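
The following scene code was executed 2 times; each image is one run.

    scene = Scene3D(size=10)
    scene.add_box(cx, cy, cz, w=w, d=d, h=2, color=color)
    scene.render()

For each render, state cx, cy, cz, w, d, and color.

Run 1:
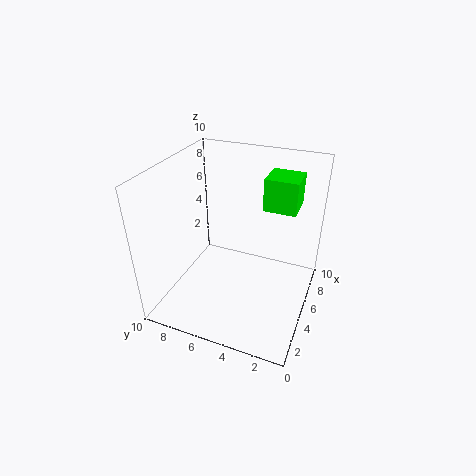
cx = 4
cy = 1
cz = 8
w = 2
d = 2
color = 'lime'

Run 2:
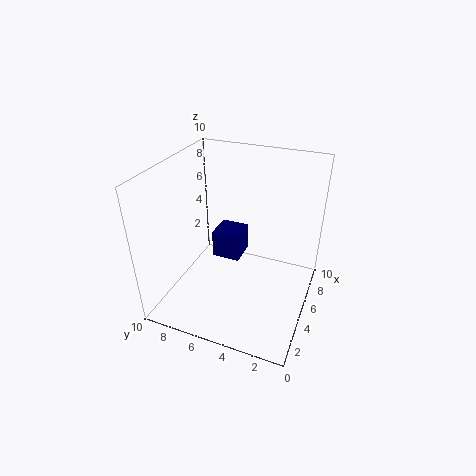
cx = 5
cy = 5
cz = 3
w = 2
d = 2
color = 'navy'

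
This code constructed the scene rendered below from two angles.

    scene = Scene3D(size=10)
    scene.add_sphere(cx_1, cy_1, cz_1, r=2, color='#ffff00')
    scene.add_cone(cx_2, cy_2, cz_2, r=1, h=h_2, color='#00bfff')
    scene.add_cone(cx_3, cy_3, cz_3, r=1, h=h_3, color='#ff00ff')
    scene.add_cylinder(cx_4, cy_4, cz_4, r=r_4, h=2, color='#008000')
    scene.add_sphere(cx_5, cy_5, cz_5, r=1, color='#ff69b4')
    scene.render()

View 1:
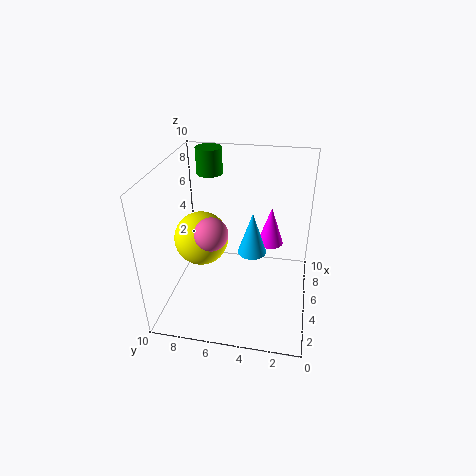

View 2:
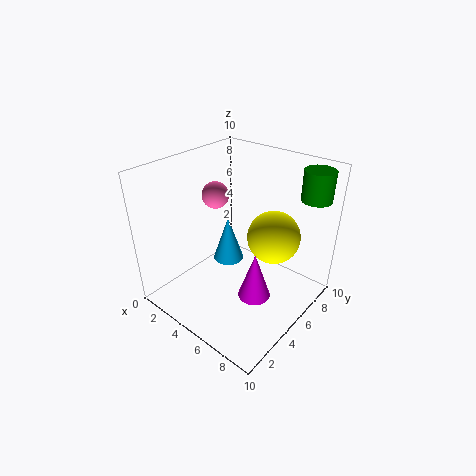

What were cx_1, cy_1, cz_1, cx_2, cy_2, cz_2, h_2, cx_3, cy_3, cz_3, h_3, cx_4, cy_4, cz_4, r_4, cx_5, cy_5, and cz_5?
cx_1 = 6
cy_1 = 8
cz_1 = 4
cx_2 = 5
cy_2 = 4
cz_2 = 4
h_2 = 3
cx_3 = 8
cy_3 = 3
cz_3 = 3
h_3 = 3
cx_4 = 9
cy_4 = 8
cz_4 = 8
r_4 = 1
cx_5 = 2
cy_5 = 6
cz_5 = 7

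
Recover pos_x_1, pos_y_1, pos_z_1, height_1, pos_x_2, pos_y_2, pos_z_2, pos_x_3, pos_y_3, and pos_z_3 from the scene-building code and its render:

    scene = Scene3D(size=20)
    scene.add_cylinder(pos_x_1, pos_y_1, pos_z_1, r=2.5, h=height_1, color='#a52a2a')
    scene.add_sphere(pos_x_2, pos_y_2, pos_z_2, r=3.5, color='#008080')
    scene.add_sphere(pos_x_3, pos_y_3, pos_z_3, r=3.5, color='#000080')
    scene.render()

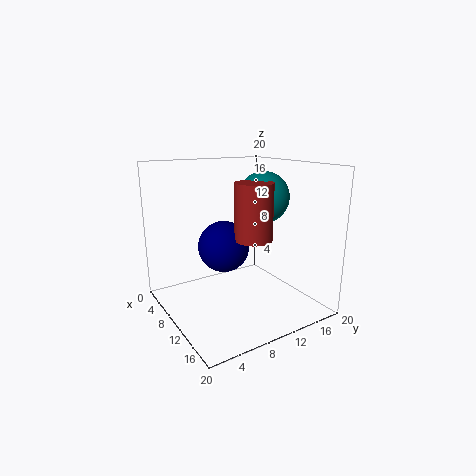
pos_x_1 = 13, pos_y_1 = 10.5, pos_z_1 = 10.5, height_1 = 7.5, pos_x_2 = 11, pos_y_2 = 13.5, pos_z_2 = 15.5, pos_x_3 = 9.5, pos_y_3 = 8, pos_z_3 = 9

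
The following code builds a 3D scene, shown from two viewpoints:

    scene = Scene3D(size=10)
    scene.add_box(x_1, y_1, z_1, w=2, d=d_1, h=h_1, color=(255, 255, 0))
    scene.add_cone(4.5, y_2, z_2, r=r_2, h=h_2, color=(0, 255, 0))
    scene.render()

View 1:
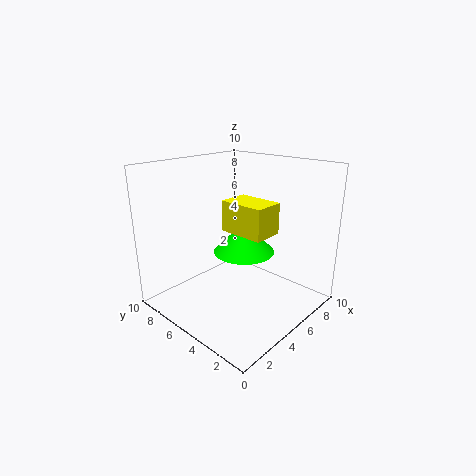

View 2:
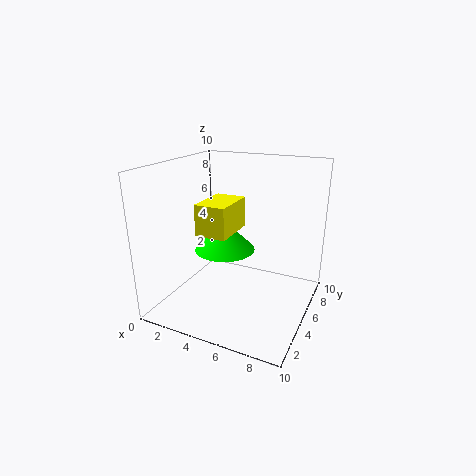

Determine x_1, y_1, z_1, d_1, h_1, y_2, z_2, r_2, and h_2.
x_1 = 3.5, y_1 = 2, z_1 = 6, d_1 = 3, h_1 = 2, y_2 = 4, z_2 = 4.5, r_2 = 2, h_2 = 2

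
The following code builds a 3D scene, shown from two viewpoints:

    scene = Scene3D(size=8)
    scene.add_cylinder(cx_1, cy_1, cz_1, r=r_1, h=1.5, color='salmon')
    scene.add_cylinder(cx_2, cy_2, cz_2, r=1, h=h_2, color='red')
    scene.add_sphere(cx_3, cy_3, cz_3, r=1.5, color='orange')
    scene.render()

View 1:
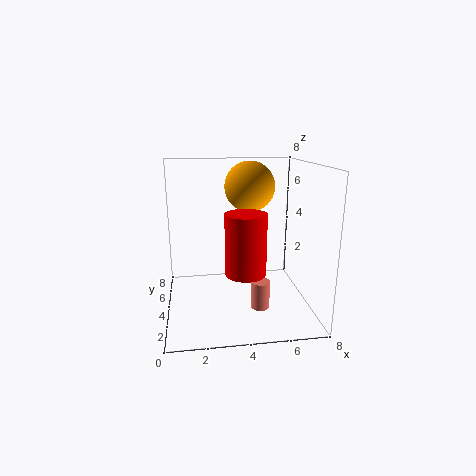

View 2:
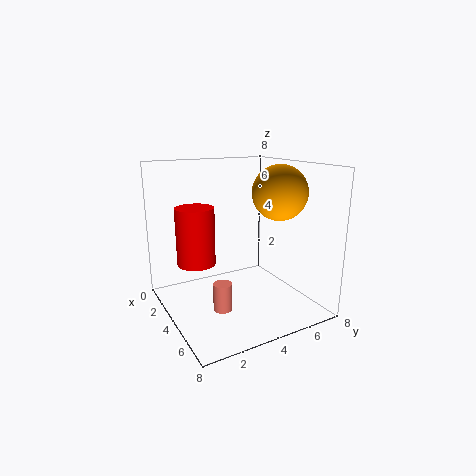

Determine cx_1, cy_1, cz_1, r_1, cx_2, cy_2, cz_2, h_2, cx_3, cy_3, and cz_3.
cx_1 = 5; cy_1 = 2.5; cz_1 = 0.5; r_1 = 0.5; cx_2 = 4; cy_2 = 1.5; cz_2 = 3; h_2 = 3; cx_3 = 5; cy_3 = 6; cz_3 = 6.5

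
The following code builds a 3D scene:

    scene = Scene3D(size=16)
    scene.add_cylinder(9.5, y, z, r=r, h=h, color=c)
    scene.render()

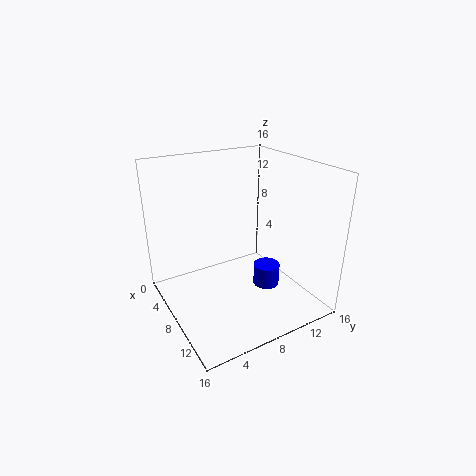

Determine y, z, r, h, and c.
y = 11; z = 2; r = 1.5; h = 2.5; c = 'blue'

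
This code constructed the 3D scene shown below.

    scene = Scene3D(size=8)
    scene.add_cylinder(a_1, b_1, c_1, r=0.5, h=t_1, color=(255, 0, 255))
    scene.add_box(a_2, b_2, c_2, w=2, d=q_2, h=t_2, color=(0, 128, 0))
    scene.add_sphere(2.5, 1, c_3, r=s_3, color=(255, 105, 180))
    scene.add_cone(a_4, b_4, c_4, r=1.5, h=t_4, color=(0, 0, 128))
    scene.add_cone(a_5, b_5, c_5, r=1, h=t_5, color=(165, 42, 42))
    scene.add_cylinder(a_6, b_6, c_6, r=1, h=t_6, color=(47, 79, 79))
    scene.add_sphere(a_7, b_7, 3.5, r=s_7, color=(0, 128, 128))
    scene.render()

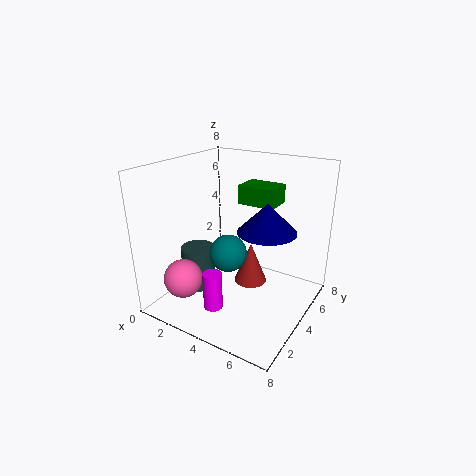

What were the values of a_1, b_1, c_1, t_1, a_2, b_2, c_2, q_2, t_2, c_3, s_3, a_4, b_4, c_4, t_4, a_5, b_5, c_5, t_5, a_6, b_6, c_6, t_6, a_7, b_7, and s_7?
a_1 = 4
b_1 = 1.5
c_1 = 1
t_1 = 2
a_2 = 4
b_2 = 4
c_2 = 6
q_2 = 1.5
t_2 = 1
c_3 = 2.5
s_3 = 1
a_4 = 6
b_4 = 3.5
c_4 = 5
t_4 = 1.5
a_5 = 4
b_5 = 5.5
c_5 = 0.5
t_5 = 2.5
a_6 = 1.5
b_6 = 3.5
c_6 = 0.5
t_6 = 2.5
a_7 = 4
b_7 = 3
s_7 = 1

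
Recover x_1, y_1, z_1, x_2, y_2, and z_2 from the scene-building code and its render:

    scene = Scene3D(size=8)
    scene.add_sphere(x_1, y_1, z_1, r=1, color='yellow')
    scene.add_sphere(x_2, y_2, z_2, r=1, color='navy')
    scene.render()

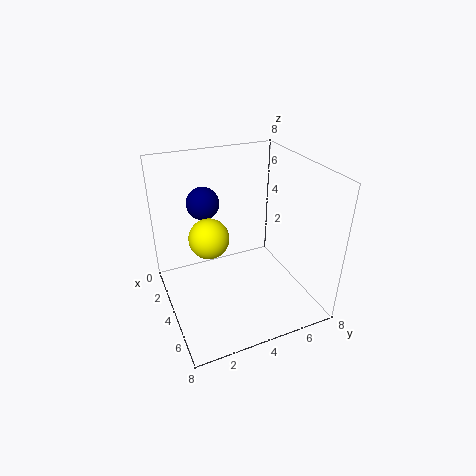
x_1 = 5
y_1 = 2
z_1 = 5
x_2 = 1
y_2 = 3
z_2 = 5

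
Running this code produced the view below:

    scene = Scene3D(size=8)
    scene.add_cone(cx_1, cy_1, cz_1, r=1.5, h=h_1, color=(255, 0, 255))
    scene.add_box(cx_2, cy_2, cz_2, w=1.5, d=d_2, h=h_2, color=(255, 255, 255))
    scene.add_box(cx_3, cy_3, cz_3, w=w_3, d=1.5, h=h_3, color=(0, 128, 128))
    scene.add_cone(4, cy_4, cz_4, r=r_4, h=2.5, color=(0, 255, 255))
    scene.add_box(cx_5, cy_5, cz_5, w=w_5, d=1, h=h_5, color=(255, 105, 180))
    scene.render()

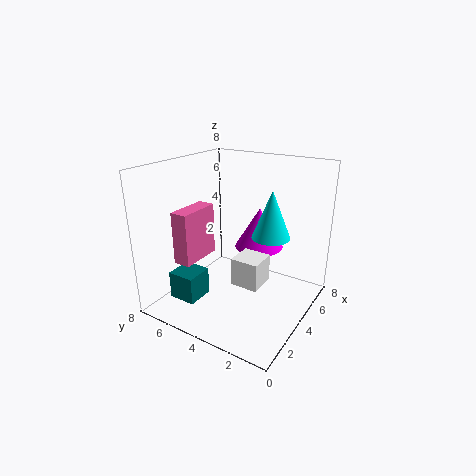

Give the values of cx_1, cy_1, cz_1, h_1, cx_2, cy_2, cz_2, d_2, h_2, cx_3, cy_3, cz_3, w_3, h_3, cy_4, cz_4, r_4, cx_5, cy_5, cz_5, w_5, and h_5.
cx_1 = 6.5; cy_1 = 4; cz_1 = 2.5; h_1 = 2.5; cx_2 = 2.5; cy_2 = 2; cz_2 = 2; d_2 = 1.5; h_2 = 1.5; cx_3 = 1; cy_3 = 5; cz_3 = 1; w_3 = 1.5; h_3 = 1.5; cy_4 = 2; cz_4 = 4.5; r_4 = 1; cx_5 = 2; cy_5 = 6; cz_5 = 2.5; w_5 = 2.5; h_5 = 3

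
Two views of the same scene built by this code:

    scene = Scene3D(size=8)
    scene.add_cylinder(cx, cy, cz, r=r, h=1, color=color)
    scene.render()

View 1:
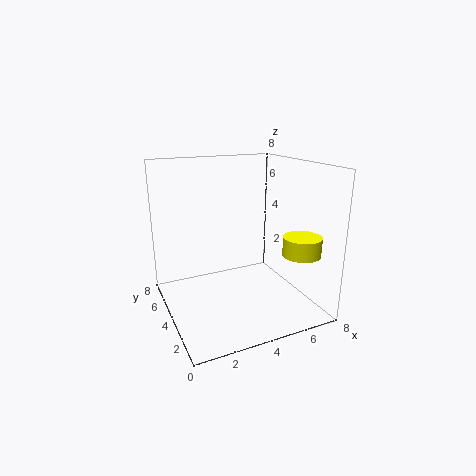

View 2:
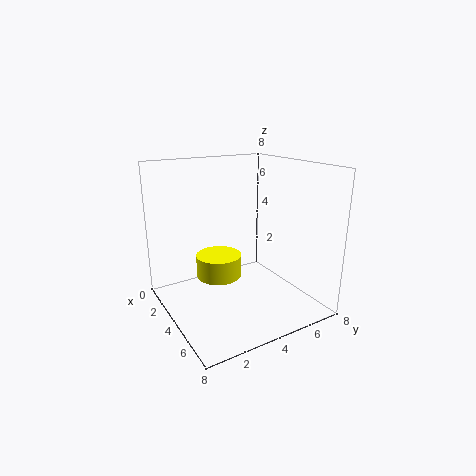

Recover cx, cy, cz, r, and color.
cx = 6.5; cy = 1.5; cz = 3.5; r = 1; color = 'yellow'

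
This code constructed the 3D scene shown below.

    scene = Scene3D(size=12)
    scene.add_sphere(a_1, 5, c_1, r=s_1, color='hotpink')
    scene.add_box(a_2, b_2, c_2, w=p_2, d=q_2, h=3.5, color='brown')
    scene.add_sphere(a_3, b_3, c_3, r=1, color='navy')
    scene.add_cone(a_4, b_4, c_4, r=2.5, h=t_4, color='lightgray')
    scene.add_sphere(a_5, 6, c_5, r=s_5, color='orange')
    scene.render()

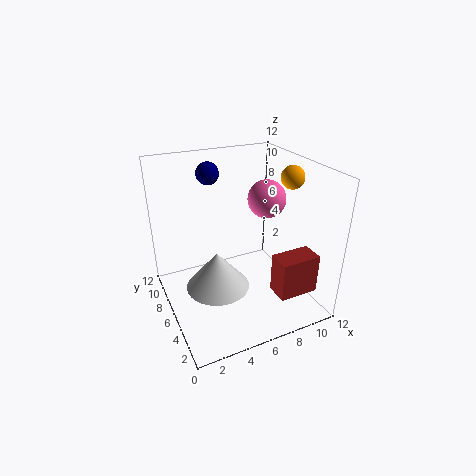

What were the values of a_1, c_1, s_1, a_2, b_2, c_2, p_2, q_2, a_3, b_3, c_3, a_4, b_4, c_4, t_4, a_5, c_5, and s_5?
a_1 = 8; c_1 = 9.5; s_1 = 1.5; a_2 = 8.5; b_2 = 2.5; c_2 = 1; p_2 = 3.5; q_2 = 2; a_3 = 5; b_3 = 10; c_3 = 10.5; a_4 = 3.5; b_4 = 4.5; c_4 = 3; t_4 = 3; a_5 = 11; c_5 = 10.5; s_5 = 1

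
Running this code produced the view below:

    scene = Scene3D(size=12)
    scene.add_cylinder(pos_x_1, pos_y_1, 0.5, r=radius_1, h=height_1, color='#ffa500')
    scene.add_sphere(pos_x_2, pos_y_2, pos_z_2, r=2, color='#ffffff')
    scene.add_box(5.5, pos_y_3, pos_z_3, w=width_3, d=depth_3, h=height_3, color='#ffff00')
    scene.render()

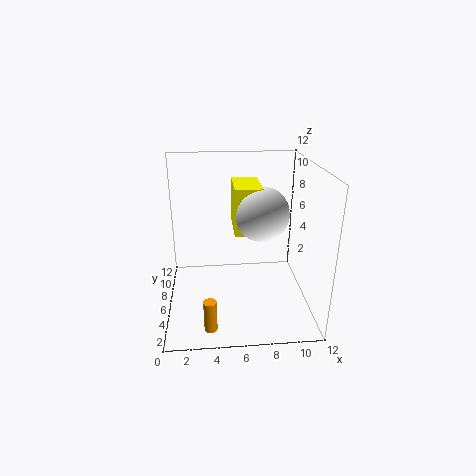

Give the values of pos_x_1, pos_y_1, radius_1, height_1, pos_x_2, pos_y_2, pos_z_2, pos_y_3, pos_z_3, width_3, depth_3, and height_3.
pos_x_1 = 3.5, pos_y_1 = 1.5, radius_1 = 0.5, height_1 = 2.5, pos_x_2 = 7.5, pos_y_2 = 3.5, pos_z_2 = 9, pos_y_3 = 3, pos_z_3 = 7.5, width_3 = 2, depth_3 = 3.5, height_3 = 3.5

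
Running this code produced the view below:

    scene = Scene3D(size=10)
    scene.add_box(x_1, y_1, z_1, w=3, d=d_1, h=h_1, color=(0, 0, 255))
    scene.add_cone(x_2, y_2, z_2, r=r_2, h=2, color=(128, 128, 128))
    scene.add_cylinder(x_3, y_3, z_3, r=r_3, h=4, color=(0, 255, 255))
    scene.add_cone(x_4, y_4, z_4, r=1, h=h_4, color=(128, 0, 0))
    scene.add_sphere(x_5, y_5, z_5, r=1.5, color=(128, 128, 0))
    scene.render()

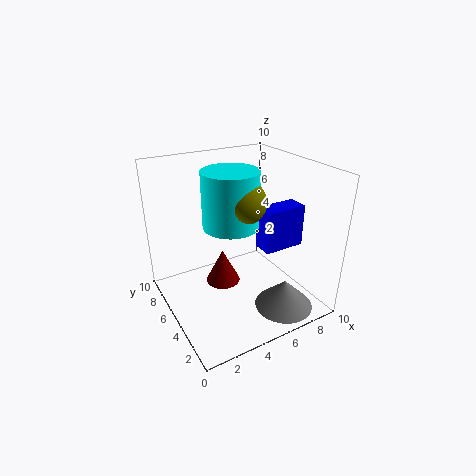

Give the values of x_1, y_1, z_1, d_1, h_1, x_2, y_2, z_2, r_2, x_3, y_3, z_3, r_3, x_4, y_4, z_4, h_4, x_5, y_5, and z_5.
x_1 = 6.5, y_1 = 3.5, z_1 = 4, d_1 = 1.5, h_1 = 3, x_2 = 7, y_2 = 2, z_2 = 0.5, r_2 = 2, x_3 = 5, y_3 = 6, z_3 = 5.5, r_3 = 2, x_4 = 2.5, y_4 = 2.5, z_4 = 4, h_4 = 2, x_5 = 5.5, y_5 = 5, z_5 = 7.5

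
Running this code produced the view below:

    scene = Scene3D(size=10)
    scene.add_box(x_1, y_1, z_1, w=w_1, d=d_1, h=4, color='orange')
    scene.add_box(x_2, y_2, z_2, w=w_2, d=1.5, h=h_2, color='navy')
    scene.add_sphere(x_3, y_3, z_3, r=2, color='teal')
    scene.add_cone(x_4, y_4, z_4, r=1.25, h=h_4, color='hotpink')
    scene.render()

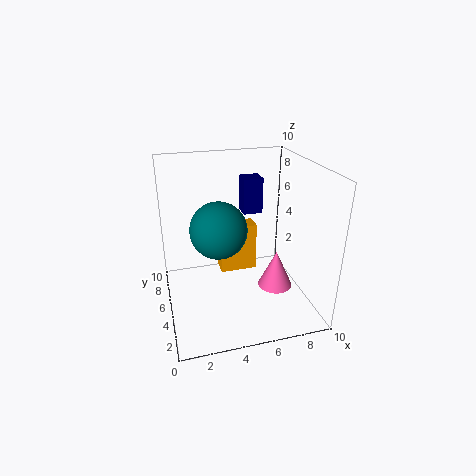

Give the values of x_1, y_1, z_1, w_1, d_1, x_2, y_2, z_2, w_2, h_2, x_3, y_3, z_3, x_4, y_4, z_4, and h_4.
x_1 = 4.5, y_1 = 8.25, z_1 = 0.25, w_1 = 3, d_1 = 1.5, x_2 = 6.25, y_2 = 7.75, z_2 = 5.5, w_2 = 1.5, h_2 = 2.75, x_3 = 3.75, y_3 = 5.5, z_3 = 5.5, x_4 = 7.75, y_4 = 4.5, z_4 = 1, h_4 = 2.75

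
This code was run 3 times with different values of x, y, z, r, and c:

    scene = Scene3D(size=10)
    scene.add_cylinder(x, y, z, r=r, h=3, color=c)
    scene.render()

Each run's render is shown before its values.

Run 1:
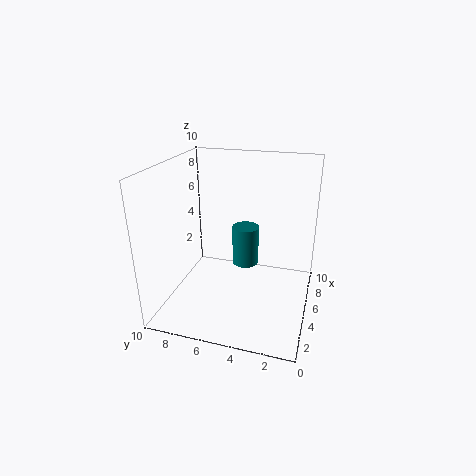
x = 7, y = 5, z = 2, r = 1, c = 'teal'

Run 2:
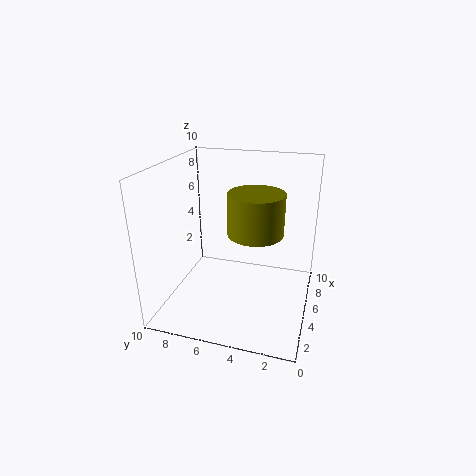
x = 6, y = 4, z = 5, r = 2, c = 'olive'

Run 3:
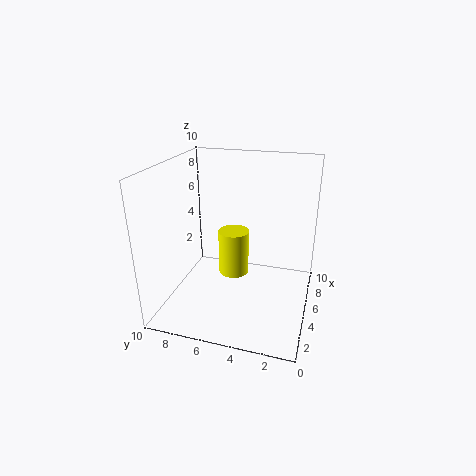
x = 4, y = 5, z = 3, r = 1, c = 'yellow'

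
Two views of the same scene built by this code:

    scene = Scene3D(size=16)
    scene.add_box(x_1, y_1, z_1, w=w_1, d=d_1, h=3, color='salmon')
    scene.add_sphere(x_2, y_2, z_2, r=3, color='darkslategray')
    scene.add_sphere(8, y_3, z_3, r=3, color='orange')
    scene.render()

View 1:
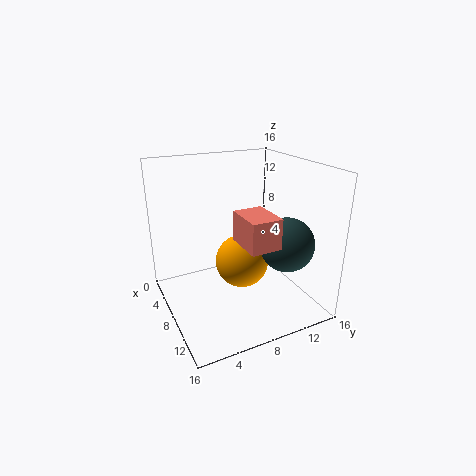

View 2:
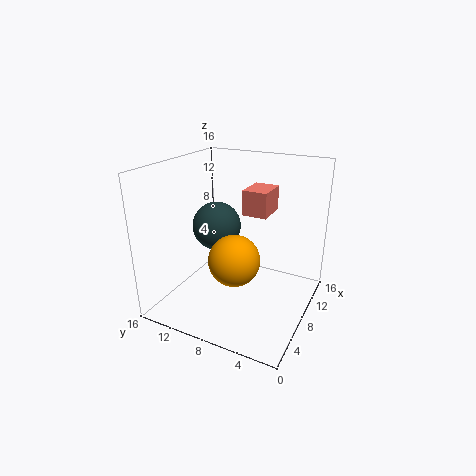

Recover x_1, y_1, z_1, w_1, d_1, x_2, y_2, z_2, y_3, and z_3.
x_1 = 11; y_1 = 6; z_1 = 9.5; w_1 = 4; d_1 = 3; x_2 = 11; y_2 = 12.5; z_2 = 7.5; y_3 = 8.5; z_3 = 5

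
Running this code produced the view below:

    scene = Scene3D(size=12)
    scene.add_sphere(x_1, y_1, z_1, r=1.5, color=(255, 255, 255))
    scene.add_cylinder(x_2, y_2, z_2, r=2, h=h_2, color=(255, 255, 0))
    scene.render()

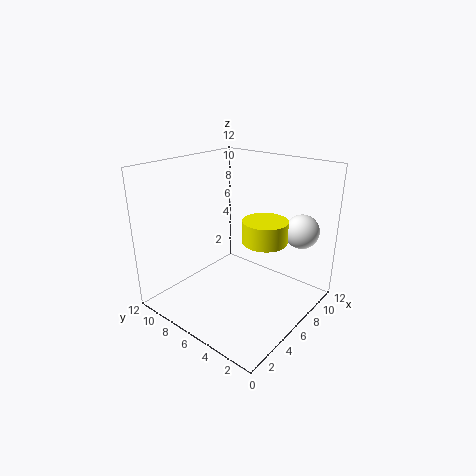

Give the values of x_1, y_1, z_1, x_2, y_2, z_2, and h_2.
x_1 = 10.5; y_1 = 2.5; z_1 = 6; x_2 = 8.5; y_2 = 5; z_2 = 5; h_2 = 2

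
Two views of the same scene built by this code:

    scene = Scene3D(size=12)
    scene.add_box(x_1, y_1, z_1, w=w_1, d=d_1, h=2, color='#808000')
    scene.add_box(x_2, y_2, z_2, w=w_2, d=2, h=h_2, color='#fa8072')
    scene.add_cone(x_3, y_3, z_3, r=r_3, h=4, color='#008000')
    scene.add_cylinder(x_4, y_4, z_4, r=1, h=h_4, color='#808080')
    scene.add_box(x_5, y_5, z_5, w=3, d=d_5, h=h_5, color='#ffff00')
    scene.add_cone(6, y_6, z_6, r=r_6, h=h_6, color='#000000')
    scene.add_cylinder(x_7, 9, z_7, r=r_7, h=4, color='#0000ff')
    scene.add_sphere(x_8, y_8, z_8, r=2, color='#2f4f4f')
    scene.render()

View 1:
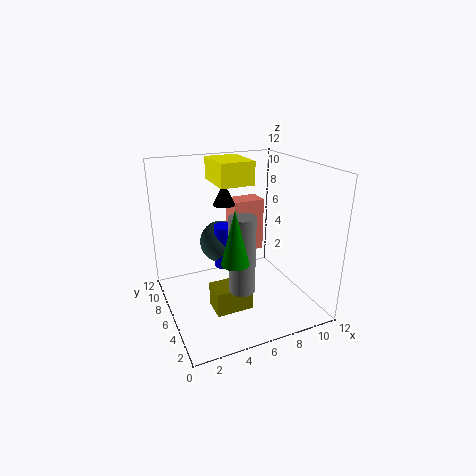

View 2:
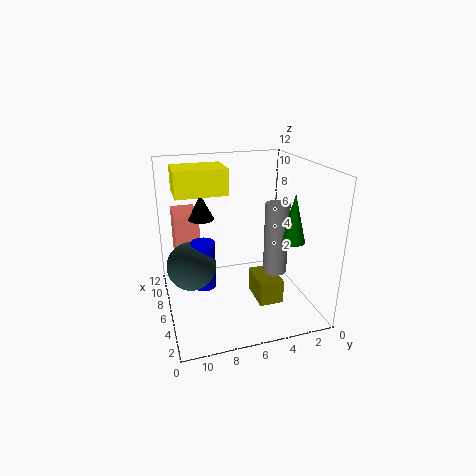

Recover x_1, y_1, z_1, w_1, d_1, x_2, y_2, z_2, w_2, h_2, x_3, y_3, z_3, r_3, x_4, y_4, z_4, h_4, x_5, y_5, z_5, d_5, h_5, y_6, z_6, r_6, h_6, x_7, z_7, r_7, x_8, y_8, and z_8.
x_1 = 3; y_1 = 3; z_1 = 1; w_1 = 3; d_1 = 2; x_2 = 7; y_2 = 9; z_2 = 3; w_2 = 3; h_2 = 5; x_3 = 4; y_3 = 2; z_3 = 6; r_3 = 1; x_4 = 5; y_4 = 3; z_4 = 3; h_4 = 6; x_5 = 5; y_5 = 7; z_5 = 10; d_5 = 4; h_5 = 2; y_6 = 9; z_6 = 8; r_6 = 1; h_6 = 2; x_7 = 6; z_7 = 2; r_7 = 1; x_8 = 6; y_8 = 10; z_8 = 4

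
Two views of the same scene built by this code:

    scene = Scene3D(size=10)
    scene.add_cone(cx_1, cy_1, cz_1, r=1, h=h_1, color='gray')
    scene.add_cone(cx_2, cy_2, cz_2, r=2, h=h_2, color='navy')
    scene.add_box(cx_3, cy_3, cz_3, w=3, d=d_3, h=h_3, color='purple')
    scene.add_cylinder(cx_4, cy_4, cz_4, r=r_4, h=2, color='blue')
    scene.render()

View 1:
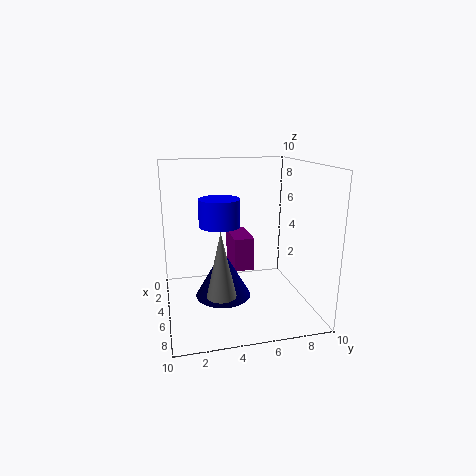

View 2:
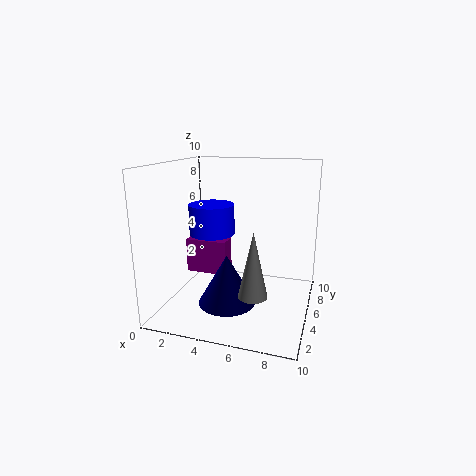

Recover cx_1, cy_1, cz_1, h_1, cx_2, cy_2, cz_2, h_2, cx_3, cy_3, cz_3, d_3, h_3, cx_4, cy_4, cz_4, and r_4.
cx_1 = 6.5
cy_1 = 3.5
cz_1 = 1.5
h_1 = 4.5
cx_2 = 4.5
cy_2 = 4
cz_2 = 0.5
h_2 = 3.5
cx_3 = 1
cy_3 = 5
cz_3 = 2
d_3 = 1.5
h_3 = 2.5
cx_4 = 3.5
cy_4 = 4
cz_4 = 5.5
r_4 = 1.5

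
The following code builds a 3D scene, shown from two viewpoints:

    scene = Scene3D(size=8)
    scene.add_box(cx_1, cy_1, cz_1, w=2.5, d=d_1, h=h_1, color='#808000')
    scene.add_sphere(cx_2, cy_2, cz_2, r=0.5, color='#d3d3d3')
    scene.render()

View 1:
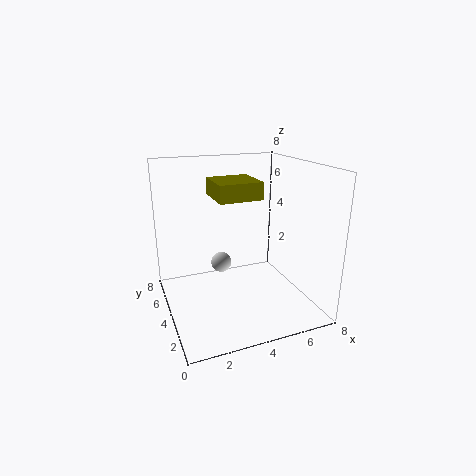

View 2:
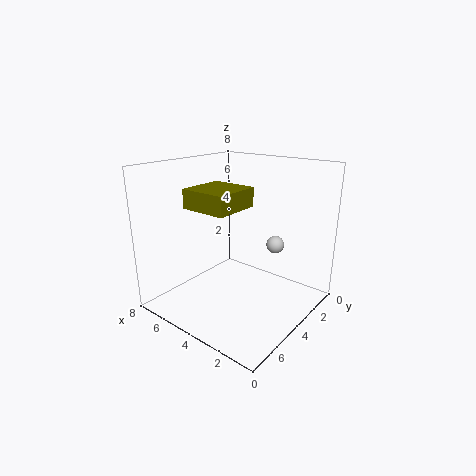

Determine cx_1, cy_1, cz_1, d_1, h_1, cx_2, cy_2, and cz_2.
cx_1 = 3, cy_1 = 4, cz_1 = 6, d_1 = 2.5, h_1 = 1, cx_2 = 2.5, cy_2 = 2.5, cz_2 = 3.5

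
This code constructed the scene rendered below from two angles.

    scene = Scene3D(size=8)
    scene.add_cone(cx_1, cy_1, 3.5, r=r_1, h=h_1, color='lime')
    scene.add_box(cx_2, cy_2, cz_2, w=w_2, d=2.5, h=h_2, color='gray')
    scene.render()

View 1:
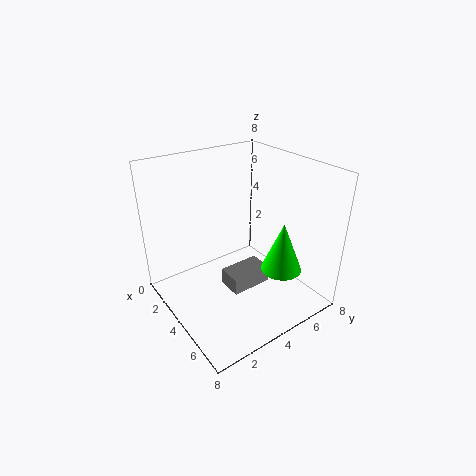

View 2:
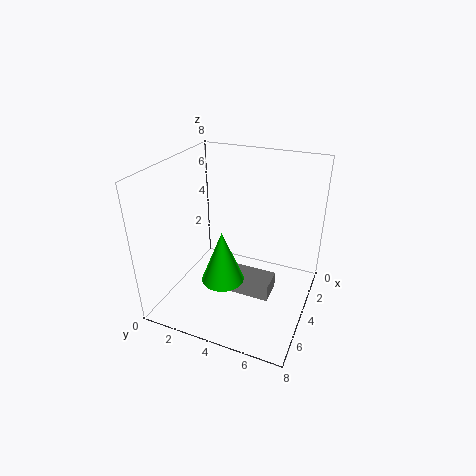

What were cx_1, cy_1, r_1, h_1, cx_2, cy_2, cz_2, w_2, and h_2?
cx_1 = 7
cy_1 = 4.5
r_1 = 1
h_1 = 2.5
cx_2 = 3
cy_2 = 3.5
cz_2 = 0.5
w_2 = 1.5
h_2 = 1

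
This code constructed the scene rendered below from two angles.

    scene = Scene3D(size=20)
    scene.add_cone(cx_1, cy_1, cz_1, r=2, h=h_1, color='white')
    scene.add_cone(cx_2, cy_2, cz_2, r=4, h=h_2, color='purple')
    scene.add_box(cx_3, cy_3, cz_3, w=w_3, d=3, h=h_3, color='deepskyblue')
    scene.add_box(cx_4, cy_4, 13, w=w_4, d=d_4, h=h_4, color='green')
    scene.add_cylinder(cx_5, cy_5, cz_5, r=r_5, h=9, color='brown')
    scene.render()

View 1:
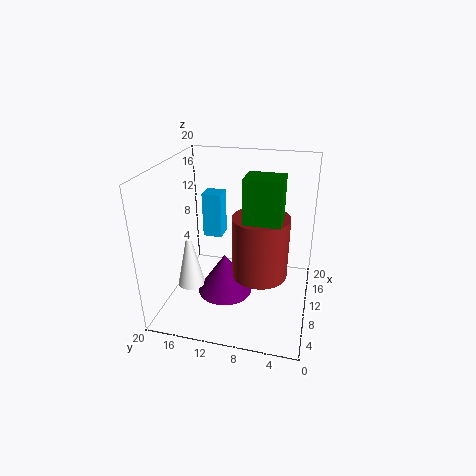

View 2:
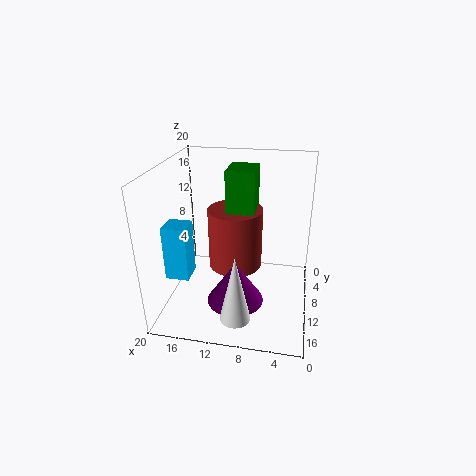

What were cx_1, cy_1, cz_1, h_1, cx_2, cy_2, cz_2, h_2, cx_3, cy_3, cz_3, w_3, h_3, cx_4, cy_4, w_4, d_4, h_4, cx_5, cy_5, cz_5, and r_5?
cx_1 = 9
cy_1 = 17
cz_1 = 2
h_1 = 9
cx_2 = 10
cy_2 = 12
cz_2 = 1
h_2 = 6
cx_3 = 15
cy_3 = 14
cz_3 = 7
w_3 = 3
h_3 = 7
cx_4 = 8
cy_4 = 4
w_4 = 4
d_4 = 5
h_4 = 6
cx_5 = 11
cy_5 = 7
cz_5 = 4
r_5 = 4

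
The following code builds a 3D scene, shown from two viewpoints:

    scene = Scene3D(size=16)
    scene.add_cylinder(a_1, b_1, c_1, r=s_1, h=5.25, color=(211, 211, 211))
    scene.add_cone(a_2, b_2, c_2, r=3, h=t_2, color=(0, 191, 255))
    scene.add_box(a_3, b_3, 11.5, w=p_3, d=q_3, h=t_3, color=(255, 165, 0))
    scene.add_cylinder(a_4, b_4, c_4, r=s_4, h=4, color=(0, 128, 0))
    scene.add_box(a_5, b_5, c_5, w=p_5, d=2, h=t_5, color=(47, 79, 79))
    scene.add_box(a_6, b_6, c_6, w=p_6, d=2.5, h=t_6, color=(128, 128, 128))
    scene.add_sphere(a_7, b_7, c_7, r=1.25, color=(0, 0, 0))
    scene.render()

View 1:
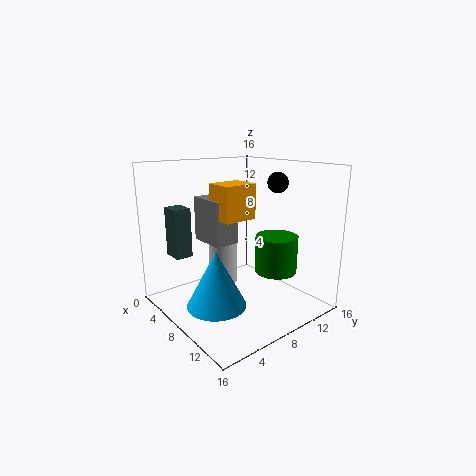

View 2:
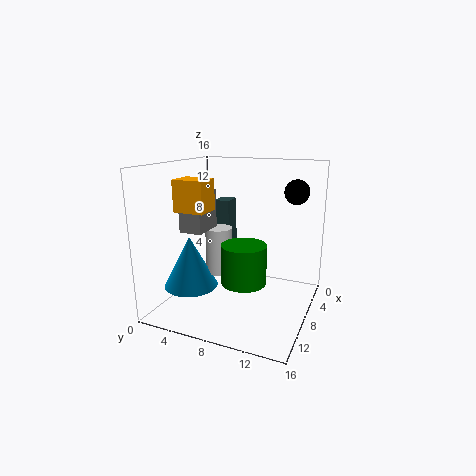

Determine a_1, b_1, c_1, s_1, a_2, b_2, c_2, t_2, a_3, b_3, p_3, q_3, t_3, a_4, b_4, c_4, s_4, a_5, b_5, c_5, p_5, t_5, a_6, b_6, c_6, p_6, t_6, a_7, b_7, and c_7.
a_1 = 8.25
b_1 = 5.75
c_1 = 3.75
s_1 = 1.5
a_2 = 10.5
b_2 = 3.25
c_2 = 2.5
t_2 = 5.75
a_3 = 10
b_3 = 3
p_3 = 2.75
q_3 = 3.25
t_3 = 3.25
a_4 = 11.75
b_4 = 10.25
c_4 = 4.75
s_4 = 2.25
a_5 = 1
b_5 = 2.75
c_5 = 5.25
p_5 = 2.5
t_5 = 5.75
a_6 = 7.75
b_6 = 2.75
c_6 = 9
p_6 = 3.75
t_6 = 4.25
a_7 = 7.75
b_7 = 14.25
c_7 = 13.5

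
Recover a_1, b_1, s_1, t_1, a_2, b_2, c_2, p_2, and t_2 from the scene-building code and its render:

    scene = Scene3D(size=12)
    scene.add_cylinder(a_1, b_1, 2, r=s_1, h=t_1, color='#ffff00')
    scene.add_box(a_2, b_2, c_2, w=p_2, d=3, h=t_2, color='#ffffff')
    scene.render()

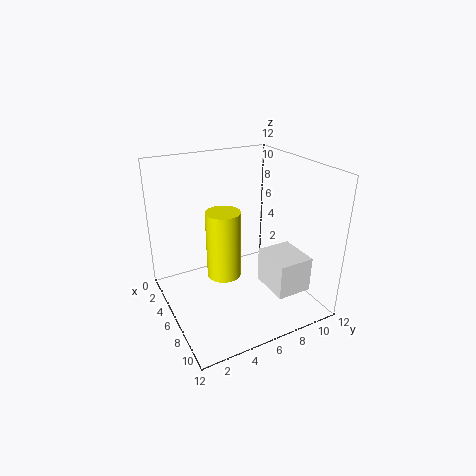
a_1 = 4.75
b_1 = 5.25
s_1 = 1.5
t_1 = 6
a_2 = 6.5
b_2 = 7.75
c_2 = 1.75
p_2 = 3.5
t_2 = 3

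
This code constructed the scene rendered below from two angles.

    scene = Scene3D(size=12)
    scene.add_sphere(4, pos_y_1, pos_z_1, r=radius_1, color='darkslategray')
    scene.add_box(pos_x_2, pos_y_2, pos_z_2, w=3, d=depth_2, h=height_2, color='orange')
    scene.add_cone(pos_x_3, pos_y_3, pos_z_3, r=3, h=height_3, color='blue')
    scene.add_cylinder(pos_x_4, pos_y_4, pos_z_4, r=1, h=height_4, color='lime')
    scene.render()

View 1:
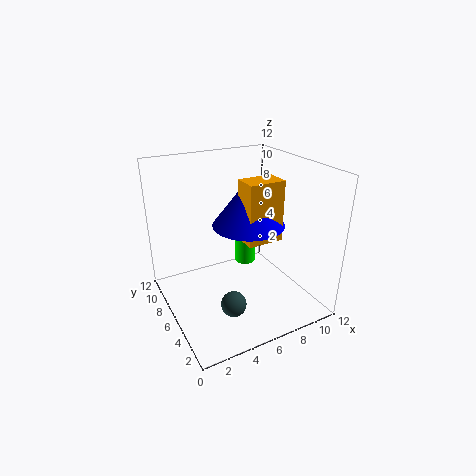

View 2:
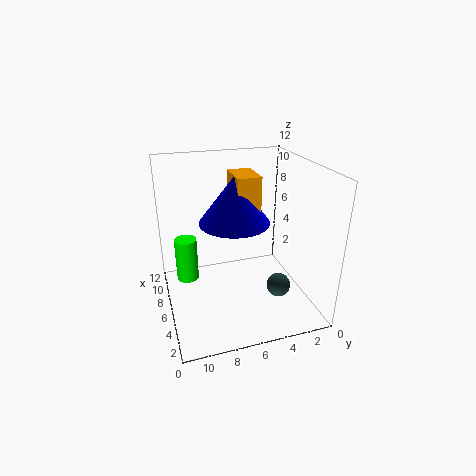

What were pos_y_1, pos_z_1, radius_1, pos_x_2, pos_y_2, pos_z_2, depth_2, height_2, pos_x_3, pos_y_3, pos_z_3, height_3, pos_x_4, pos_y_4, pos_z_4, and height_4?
pos_y_1 = 3; pos_z_1 = 2; radius_1 = 1; pos_x_2 = 6; pos_y_2 = 4; pos_z_2 = 6; depth_2 = 2; height_2 = 5; pos_x_3 = 7; pos_y_3 = 6; pos_z_3 = 7; height_3 = 4; pos_x_4 = 9; pos_y_4 = 10; pos_z_4 = 1; height_4 = 4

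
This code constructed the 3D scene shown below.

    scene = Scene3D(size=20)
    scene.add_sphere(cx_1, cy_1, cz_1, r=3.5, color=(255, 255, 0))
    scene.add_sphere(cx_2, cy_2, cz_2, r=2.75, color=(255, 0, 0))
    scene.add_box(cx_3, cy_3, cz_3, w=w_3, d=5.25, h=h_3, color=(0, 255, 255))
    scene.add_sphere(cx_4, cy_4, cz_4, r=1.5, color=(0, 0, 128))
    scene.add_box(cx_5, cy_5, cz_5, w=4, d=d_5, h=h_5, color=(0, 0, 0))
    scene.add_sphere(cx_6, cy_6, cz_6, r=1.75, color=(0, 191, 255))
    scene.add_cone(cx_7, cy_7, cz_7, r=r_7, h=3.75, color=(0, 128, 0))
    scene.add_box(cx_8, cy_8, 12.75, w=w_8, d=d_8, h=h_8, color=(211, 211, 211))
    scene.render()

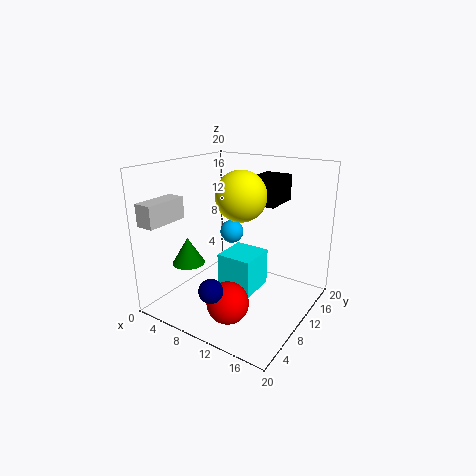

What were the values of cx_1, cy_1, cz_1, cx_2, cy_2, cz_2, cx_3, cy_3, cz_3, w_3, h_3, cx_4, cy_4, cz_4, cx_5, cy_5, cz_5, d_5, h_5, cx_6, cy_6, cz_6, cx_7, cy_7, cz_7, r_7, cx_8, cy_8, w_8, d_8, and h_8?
cx_1 = 10
cy_1 = 10.75
cz_1 = 15.75
cx_2 = 12
cy_2 = 4.5
cz_2 = 3.25
cx_3 = 8.25
cy_3 = 7.5
cz_3 = 2.75
w_3 = 5
h_3 = 5.25
cx_4 = 11.5
cy_4 = 1.75
cz_4 = 6.25
cx_5 = 10
cy_5 = 12.5
cz_5 = 14.25
d_5 = 5.5
h_5 = 3.75
cx_6 = 6.75
cy_6 = 13.25
cz_6 = 9.25
cx_7 = 4.5
cy_7 = 5.75
cz_7 = 6.5
r_7 = 2.25
cx_8 = 1
cy_8 = 0.5
w_8 = 2.5
d_8 = 6
h_8 = 3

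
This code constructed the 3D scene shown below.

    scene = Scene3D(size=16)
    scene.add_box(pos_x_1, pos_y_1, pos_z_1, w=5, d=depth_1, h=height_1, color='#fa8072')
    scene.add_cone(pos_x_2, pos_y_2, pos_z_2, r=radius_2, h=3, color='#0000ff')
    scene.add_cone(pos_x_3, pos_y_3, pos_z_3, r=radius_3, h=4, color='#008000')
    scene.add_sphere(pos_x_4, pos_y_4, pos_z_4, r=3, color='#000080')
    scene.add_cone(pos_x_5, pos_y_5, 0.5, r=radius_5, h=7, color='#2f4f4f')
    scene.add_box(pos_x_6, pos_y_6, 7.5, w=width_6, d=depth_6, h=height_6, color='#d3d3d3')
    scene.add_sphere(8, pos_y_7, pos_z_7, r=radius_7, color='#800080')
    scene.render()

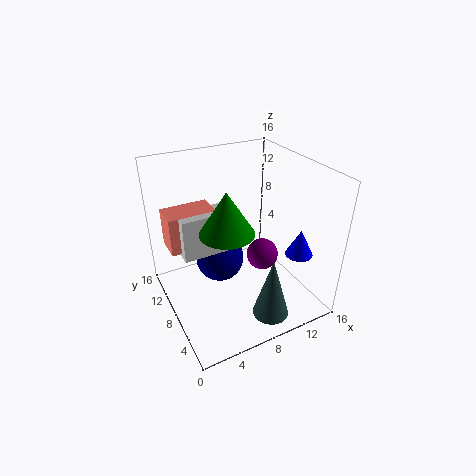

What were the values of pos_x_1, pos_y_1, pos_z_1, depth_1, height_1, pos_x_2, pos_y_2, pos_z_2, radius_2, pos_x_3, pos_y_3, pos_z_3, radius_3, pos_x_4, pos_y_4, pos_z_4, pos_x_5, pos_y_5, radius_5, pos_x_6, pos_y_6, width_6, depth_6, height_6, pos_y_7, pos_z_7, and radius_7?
pos_x_1 = 0.5; pos_y_1 = 8; pos_z_1 = 8; depth_1 = 3; height_1 = 4; pos_x_2 = 13.5; pos_y_2 = 4; pos_z_2 = 6.5; radius_2 = 1.5; pos_x_3 = 4.5; pos_y_3 = 3.5; pos_z_3 = 12; radius_3 = 2.5; pos_x_4 = 7.5; pos_y_4 = 12; pos_z_4 = 3; pos_x_5 = 9.5; pos_y_5 = 3; radius_5 = 2; pos_x_6 = 1.5; pos_y_6 = 7; width_6 = 5.5; depth_6 = 2.5; height_6 = 4.5; pos_y_7 = 3; pos_z_7 = 9; radius_7 = 1.5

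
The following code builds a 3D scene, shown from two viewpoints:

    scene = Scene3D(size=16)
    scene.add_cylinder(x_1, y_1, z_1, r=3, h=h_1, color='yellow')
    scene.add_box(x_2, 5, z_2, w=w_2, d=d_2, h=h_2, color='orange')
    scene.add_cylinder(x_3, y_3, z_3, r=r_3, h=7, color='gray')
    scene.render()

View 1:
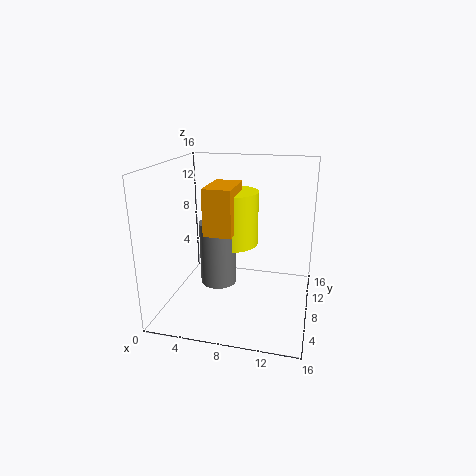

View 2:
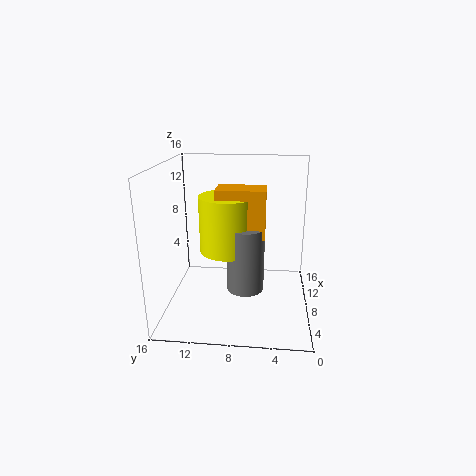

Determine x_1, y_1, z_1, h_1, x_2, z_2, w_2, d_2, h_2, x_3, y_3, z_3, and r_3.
x_1 = 7
y_1 = 9
z_1 = 7
h_1 = 6
x_2 = 5
z_2 = 9
w_2 = 3
d_2 = 5
h_2 = 5
x_3 = 6
y_3 = 7
z_3 = 3
r_3 = 2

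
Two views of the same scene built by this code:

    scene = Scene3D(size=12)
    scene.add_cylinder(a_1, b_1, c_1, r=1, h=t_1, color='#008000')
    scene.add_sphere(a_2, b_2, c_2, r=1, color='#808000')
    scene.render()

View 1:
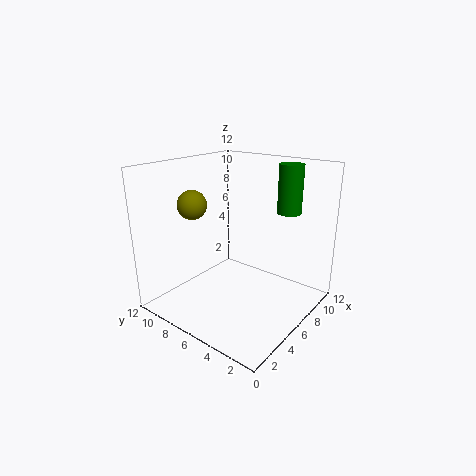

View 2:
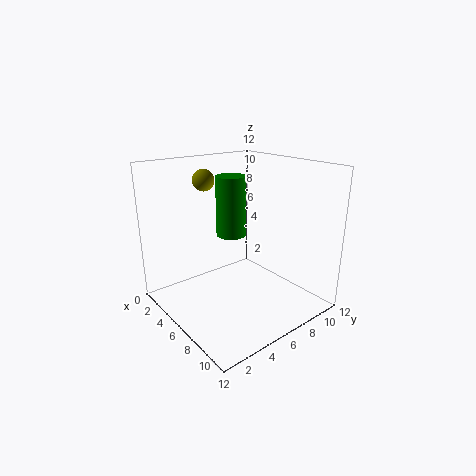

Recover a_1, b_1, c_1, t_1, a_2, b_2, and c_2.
a_1 = 9, b_1 = 3, c_1 = 8, t_1 = 4, a_2 = 1, b_2 = 6, c_2 = 10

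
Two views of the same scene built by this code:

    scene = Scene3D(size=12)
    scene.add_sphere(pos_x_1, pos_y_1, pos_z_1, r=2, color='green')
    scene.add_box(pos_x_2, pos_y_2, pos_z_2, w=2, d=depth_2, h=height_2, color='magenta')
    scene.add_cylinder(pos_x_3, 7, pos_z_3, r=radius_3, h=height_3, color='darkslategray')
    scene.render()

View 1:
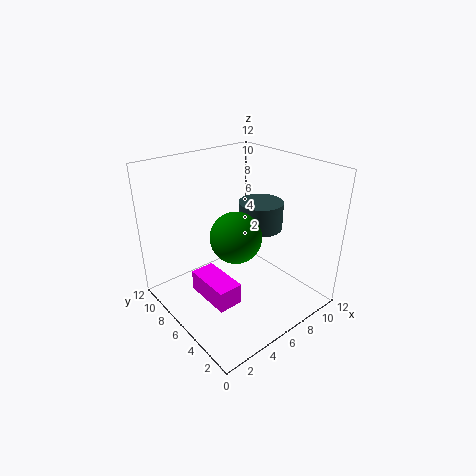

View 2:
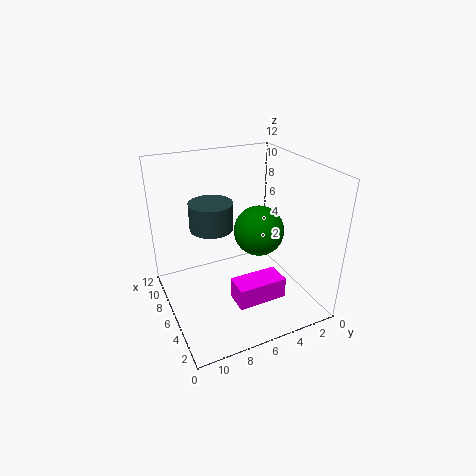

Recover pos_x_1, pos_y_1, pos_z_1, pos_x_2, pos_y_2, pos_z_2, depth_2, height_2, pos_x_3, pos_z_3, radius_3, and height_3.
pos_x_1 = 4.75; pos_y_1 = 4.75; pos_z_1 = 7; pos_x_2 = 2.25; pos_y_2 = 3.5; pos_z_2 = 1.75; depth_2 = 4; height_2 = 1.75; pos_x_3 = 9.5; pos_z_3 = 5.5; radius_3 = 2; height_3 = 2.5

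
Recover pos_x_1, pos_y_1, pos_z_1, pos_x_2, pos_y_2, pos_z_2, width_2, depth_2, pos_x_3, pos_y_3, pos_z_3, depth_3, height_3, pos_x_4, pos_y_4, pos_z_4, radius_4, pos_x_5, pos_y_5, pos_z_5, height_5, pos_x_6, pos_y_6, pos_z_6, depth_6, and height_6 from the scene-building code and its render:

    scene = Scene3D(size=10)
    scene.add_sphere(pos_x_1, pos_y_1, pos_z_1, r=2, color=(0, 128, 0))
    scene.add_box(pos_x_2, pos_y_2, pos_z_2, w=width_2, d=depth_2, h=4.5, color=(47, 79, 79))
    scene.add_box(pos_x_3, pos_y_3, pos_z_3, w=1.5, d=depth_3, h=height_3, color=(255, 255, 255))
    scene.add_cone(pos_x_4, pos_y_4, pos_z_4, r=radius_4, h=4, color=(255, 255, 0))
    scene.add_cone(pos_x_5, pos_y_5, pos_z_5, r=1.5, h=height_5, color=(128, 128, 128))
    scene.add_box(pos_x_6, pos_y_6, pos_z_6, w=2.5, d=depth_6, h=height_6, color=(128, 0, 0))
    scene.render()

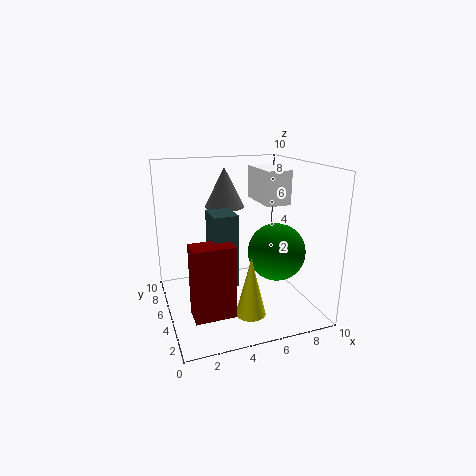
pos_x_1 = 7.5; pos_y_1 = 4; pos_z_1 = 4; pos_x_2 = 2.5; pos_y_2 = 2; pos_z_2 = 3; width_2 = 1.5; depth_2 = 2; pos_x_3 = 5.5; pos_y_3 = 1.5; pos_z_3 = 8; depth_3 = 3; height_3 = 2; pos_x_4 = 5; pos_y_4 = 2.5; pos_z_4 = 0.5; radius_4 = 1; pos_x_5 = 5; pos_y_5 = 8; pos_z_5 = 6.5; height_5 = 3; pos_x_6 = 1; pos_y_6 = 1; pos_z_6 = 1.5; depth_6 = 1.5; height_6 = 4.5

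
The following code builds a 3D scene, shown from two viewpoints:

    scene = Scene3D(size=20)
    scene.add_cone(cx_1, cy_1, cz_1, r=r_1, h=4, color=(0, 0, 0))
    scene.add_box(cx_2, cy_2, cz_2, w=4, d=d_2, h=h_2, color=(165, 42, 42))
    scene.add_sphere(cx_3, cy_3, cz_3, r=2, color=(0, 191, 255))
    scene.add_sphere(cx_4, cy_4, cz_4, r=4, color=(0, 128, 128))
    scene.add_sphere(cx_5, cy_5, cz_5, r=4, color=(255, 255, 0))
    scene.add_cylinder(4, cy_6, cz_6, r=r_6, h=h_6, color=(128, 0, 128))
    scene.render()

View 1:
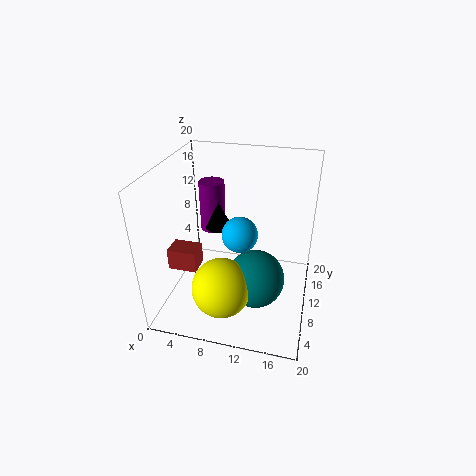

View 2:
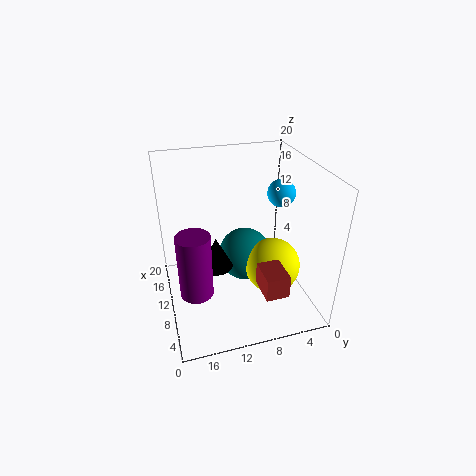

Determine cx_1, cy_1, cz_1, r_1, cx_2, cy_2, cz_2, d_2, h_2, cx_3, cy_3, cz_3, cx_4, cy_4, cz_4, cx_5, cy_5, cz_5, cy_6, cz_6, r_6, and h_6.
cx_1 = 6
cy_1 = 14
cz_1 = 9
r_1 = 2
cx_2 = 1
cy_2 = 6
cz_2 = 6
d_2 = 3
h_2 = 3
cx_3 = 12
cy_3 = 3
cz_3 = 15
cx_4 = 13
cy_4 = 8
cz_4 = 5
cx_5 = 9
cy_5 = 5
cz_5 = 5
cy_6 = 17
cz_6 = 7
r_6 = 2
h_6 = 8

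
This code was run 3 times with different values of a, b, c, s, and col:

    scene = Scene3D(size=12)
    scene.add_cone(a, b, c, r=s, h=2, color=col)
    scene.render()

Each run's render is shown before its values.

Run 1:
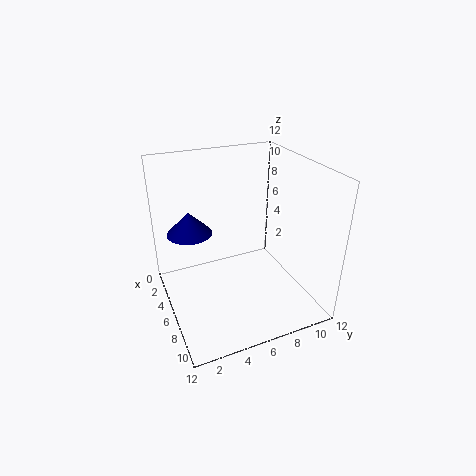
a = 2.75
b = 2.75
c = 5.5
s = 2
col = 'navy'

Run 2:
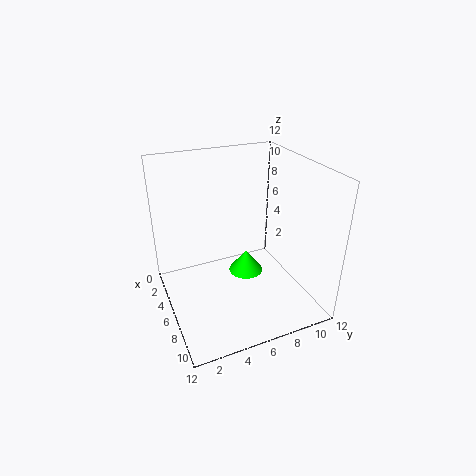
a = 5.5
b = 7
c = 2.25
s = 1.5
col = 'lime'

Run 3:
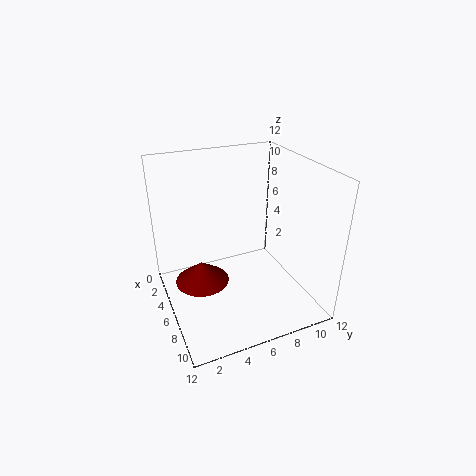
a = 3.25
b = 3.5
c = 0.5
s = 2.5
col = 'maroon'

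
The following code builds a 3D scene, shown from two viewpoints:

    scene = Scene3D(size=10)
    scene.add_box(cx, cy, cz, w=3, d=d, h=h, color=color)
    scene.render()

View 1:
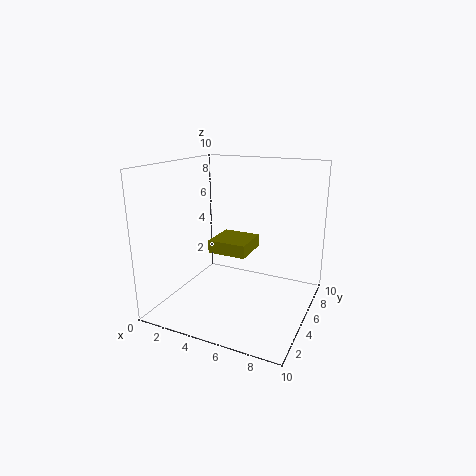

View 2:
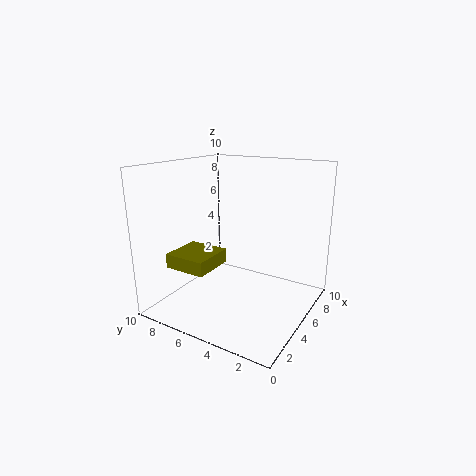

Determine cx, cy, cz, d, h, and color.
cx = 2; cy = 6; cz = 3; d = 3; h = 1; color = 'olive'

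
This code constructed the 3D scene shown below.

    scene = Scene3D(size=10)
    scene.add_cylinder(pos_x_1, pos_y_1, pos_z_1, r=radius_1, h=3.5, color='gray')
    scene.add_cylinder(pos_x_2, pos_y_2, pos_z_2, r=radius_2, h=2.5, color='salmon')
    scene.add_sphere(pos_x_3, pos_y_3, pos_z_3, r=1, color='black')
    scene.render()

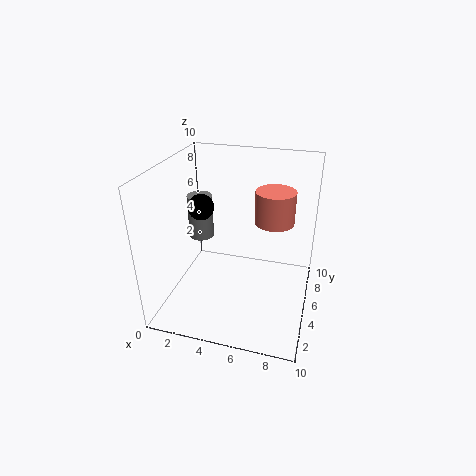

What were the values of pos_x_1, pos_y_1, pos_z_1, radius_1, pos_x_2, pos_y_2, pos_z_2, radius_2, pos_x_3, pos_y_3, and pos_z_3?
pos_x_1 = 1, pos_y_1 = 8, pos_z_1 = 3, radius_1 = 1, pos_x_2 = 7, pos_y_2 = 8, pos_z_2 = 5, radius_2 = 1.5, pos_x_3 = 1.5, pos_y_3 = 7, pos_z_3 = 6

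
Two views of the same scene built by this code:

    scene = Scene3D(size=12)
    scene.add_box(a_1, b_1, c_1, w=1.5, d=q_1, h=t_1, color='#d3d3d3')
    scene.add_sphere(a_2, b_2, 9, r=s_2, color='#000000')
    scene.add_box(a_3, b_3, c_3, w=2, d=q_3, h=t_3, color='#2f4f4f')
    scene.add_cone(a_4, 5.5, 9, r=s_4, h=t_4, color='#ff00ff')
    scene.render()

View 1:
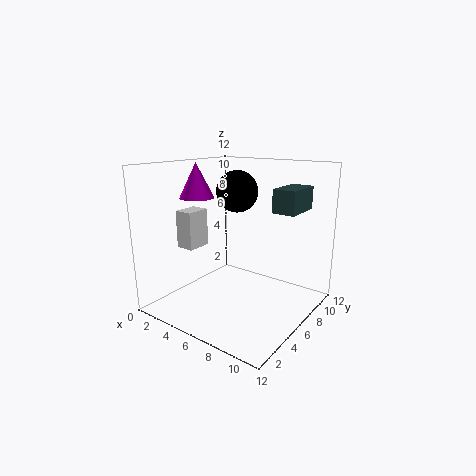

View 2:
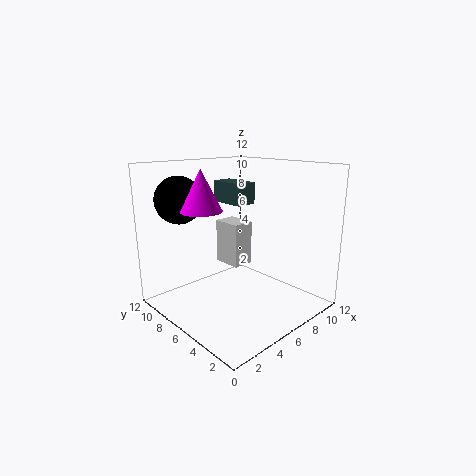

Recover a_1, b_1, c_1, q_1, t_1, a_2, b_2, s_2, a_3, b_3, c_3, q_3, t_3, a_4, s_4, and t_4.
a_1 = 2.5
b_1 = 2.5
c_1 = 5.5
q_1 = 2
t_1 = 3
a_2 = 3
b_2 = 10
s_2 = 2
a_3 = 8
b_3 = 8
c_3 = 8
q_3 = 3.5
t_3 = 2
a_4 = 2
s_4 = 1.5
t_4 = 3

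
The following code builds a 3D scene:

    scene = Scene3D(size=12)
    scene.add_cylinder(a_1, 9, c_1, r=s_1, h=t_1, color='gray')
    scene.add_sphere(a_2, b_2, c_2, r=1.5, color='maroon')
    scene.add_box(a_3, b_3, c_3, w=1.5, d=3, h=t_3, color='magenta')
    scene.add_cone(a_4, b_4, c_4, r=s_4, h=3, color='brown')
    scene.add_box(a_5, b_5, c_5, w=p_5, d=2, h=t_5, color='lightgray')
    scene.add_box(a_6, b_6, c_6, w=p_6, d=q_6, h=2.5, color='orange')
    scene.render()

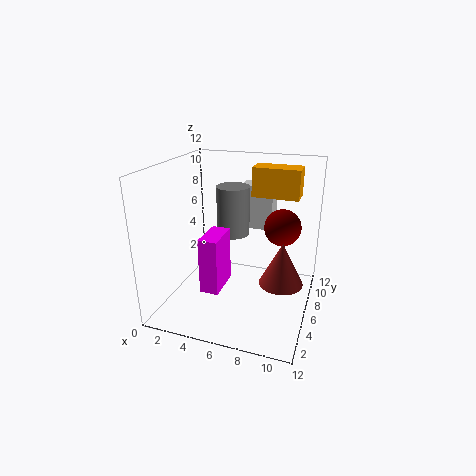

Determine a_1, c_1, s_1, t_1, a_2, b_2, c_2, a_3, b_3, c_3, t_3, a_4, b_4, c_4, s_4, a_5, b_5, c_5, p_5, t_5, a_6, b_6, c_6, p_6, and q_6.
a_1 = 4.5
c_1 = 5
s_1 = 1.5
t_1 = 4.5
a_2 = 9.5
b_2 = 7
c_2 = 7
a_3 = 4
b_3 = 2.5
c_3 = 2.5
t_3 = 4.5
a_4 = 10.5
b_4 = 2
c_4 = 5
s_4 = 1.5
a_5 = 5
b_5 = 9.5
c_5 = 5.5
p_5 = 3
t_5 = 4
a_6 = 6.5
b_6 = 8
c_6 = 9
p_6 = 4
q_6 = 2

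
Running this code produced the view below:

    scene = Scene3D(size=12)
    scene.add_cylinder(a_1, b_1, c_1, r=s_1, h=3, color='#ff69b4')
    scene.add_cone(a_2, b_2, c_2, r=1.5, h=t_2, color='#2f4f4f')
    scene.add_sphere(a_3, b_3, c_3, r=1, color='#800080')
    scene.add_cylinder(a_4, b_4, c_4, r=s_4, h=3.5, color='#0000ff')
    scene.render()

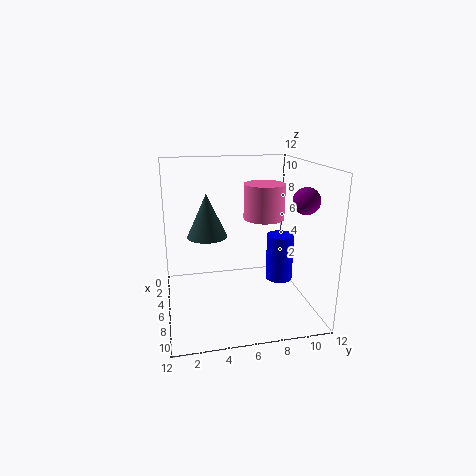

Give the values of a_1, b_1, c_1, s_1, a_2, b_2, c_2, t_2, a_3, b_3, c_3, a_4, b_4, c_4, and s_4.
a_1 = 5
b_1 = 8.5
c_1 = 7.25
s_1 = 1.75
a_2 = 7.75
b_2 = 3.25
c_2 = 7
t_2 = 3.25
a_3 = 9.5
b_3 = 10.25
c_3 = 9.75
a_4 = 9.25
b_4 = 8.5
c_4 = 3.75
s_4 = 1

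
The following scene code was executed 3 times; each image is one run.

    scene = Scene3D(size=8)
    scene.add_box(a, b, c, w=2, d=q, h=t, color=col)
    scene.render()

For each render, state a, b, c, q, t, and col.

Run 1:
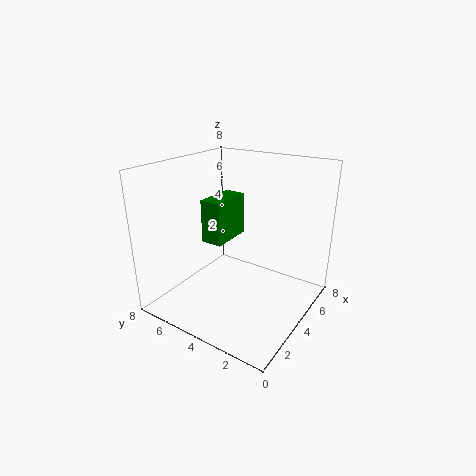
a = 1
b = 3
c = 5
q = 1
t = 2
col = 'green'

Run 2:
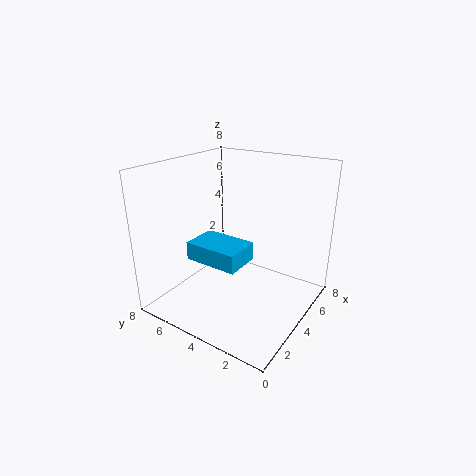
a = 2
b = 3
c = 3
q = 3
t = 1
col = 'deepskyblue'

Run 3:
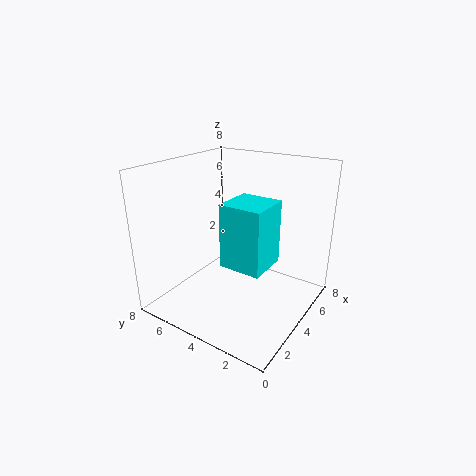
a = 1
b = 1
c = 4
q = 2
t = 3
col = 'cyan'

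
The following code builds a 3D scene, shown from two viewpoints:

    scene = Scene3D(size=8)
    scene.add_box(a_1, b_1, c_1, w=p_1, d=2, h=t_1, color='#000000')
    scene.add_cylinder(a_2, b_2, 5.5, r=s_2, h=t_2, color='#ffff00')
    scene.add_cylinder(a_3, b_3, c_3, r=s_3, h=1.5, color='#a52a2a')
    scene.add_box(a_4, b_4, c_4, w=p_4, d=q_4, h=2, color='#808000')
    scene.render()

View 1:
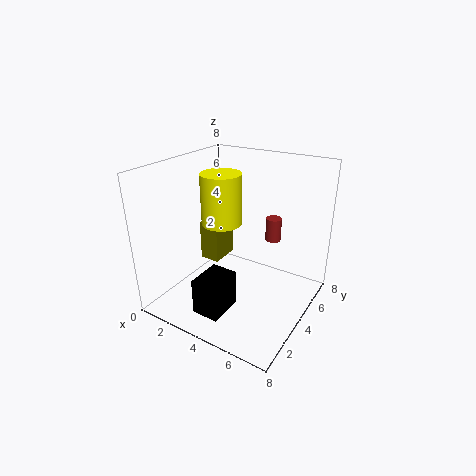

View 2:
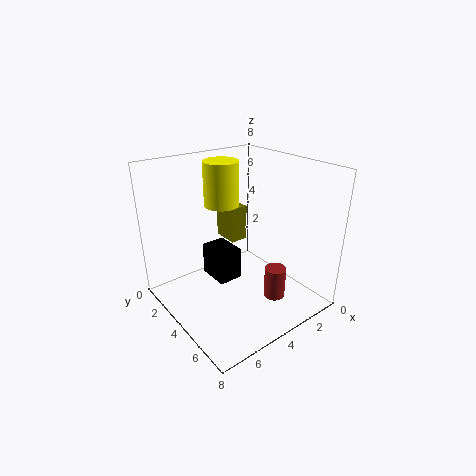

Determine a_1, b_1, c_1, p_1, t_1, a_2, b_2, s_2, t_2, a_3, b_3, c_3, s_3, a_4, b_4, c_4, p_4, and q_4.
a_1 = 3, b_1 = 1, c_1 = 0.5, p_1 = 1.5, t_1 = 2, a_2 = 4, b_2 = 2.5, s_2 = 1, t_2 = 2.5, a_3 = 4.5, b_3 = 7.5, c_3 = 2.5, s_3 = 0.5, a_4 = 3, b_4 = 2, c_4 = 3.5, p_4 = 1, q_4 = 1.5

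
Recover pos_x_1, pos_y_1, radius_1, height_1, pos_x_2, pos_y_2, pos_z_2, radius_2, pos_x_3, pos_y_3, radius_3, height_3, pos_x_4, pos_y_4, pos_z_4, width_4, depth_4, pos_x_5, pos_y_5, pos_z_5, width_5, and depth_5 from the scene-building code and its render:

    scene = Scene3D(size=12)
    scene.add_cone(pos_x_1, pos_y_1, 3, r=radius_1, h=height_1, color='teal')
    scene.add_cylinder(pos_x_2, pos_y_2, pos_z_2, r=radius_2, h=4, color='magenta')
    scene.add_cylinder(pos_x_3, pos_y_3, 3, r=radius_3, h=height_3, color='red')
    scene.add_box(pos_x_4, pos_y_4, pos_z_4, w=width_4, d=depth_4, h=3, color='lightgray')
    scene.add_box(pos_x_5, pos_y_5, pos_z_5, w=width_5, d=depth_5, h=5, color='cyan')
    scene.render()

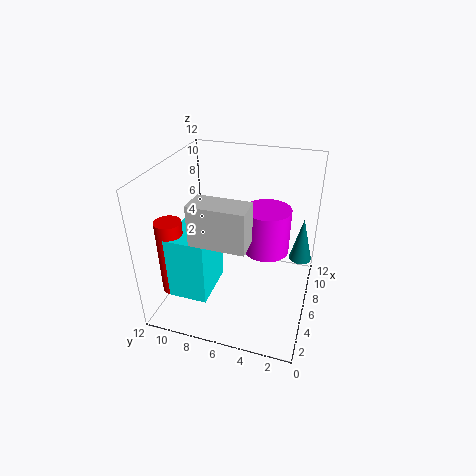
pos_x_1 = 9; pos_y_1 = 1; radius_1 = 1; height_1 = 4; pos_x_2 = 8; pos_y_2 = 4; pos_z_2 = 4; radius_2 = 2; pos_x_3 = 2; pos_y_3 = 10; radius_3 = 1; height_3 = 6; pos_x_4 = 1; pos_y_4 = 4; pos_z_4 = 8; width_4 = 2; depth_4 = 4; pos_x_5 = 1; pos_y_5 = 7; pos_z_5 = 3; width_5 = 4; depth_5 = 3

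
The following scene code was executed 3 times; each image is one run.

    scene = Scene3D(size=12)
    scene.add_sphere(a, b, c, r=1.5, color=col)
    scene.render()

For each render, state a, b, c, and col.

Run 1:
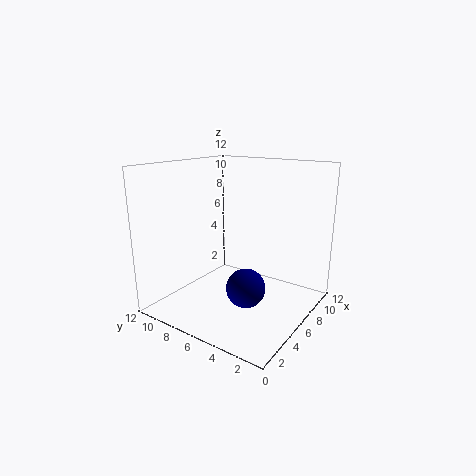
a = 3.75, b = 3.75, c = 3, col = 'navy'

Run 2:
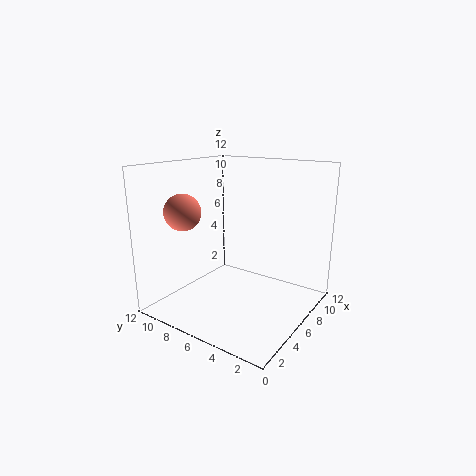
a = 3.25, b = 9.5, c = 8.25, col = 'salmon'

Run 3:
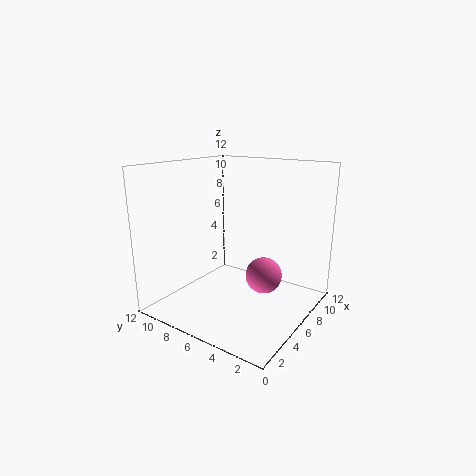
a = 6.5, b = 3.75, c = 3, col = 'hotpink'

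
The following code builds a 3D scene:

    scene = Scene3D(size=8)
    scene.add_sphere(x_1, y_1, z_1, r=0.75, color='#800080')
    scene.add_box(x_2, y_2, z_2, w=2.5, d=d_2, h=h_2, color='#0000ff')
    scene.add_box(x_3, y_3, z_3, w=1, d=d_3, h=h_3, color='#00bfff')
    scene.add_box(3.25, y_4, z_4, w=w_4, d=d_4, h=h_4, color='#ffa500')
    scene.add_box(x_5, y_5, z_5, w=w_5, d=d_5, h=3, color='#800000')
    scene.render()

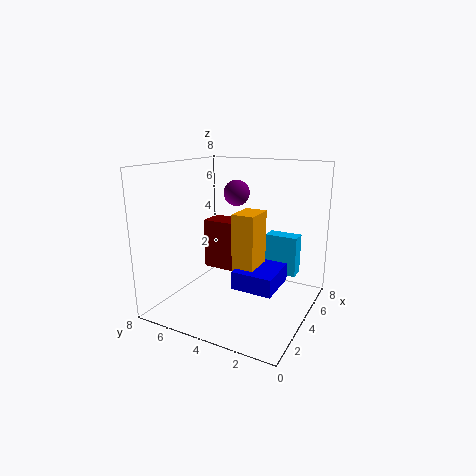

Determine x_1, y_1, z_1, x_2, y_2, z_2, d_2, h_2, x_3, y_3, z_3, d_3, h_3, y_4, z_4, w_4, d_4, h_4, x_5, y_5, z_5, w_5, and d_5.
x_1 = 5.25, y_1 = 4.75, z_1 = 6.25, x_2 = 2.75, y_2 = 1.5, z_2 = 1.5, d_2 = 2.25, h_2 = 1, x_3 = 6.75, y_3 = 1.5, z_3 = 1, d_3 = 2, h_3 = 2.5, y_4 = 2.75, z_4 = 2, w_4 = 1.75, d_4 = 1.25, h_4 = 3.5, x_5 = 4.75, y_5 = 4.25, z_5 = 1.5, w_5 = 1.5, d_5 = 2.5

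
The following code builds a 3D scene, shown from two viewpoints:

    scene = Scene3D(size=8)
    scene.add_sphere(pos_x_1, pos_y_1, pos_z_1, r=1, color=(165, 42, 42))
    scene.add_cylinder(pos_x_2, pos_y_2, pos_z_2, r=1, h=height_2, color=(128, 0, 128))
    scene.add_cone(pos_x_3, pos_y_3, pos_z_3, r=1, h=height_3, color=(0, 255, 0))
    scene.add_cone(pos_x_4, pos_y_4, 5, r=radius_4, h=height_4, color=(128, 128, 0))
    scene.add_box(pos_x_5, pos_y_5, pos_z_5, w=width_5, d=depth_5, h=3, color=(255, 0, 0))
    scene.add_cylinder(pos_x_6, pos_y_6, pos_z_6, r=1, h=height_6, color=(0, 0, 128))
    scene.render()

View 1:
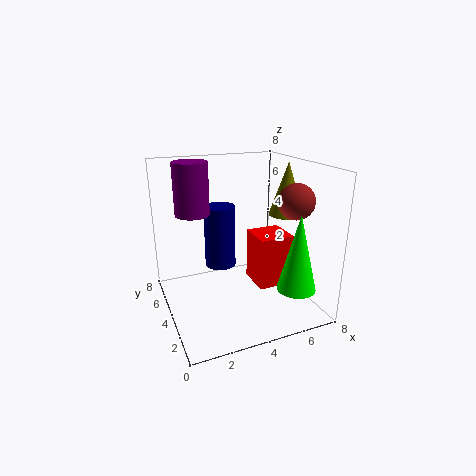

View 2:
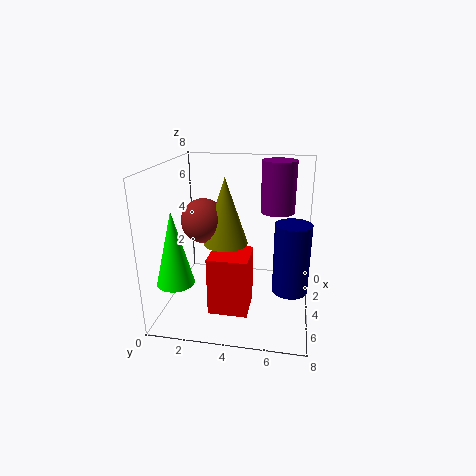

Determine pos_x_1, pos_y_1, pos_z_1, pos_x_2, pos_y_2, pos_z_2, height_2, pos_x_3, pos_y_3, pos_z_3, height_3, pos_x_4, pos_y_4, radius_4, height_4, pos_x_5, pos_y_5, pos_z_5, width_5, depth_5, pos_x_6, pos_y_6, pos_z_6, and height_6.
pos_x_1 = 7; pos_y_1 = 3; pos_z_1 = 6; pos_x_2 = 2; pos_y_2 = 6; pos_z_2 = 5; height_2 = 3; pos_x_3 = 6; pos_y_3 = 1; pos_z_3 = 2; height_3 = 4; pos_x_4 = 7; pos_y_4 = 4; radius_4 = 1; height_4 = 3; pos_x_5 = 5; pos_y_5 = 3; pos_z_5 = 1; width_5 = 2; depth_5 = 2; pos_x_6 = 4; pos_y_6 = 7; pos_z_6 = 1; height_6 = 4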